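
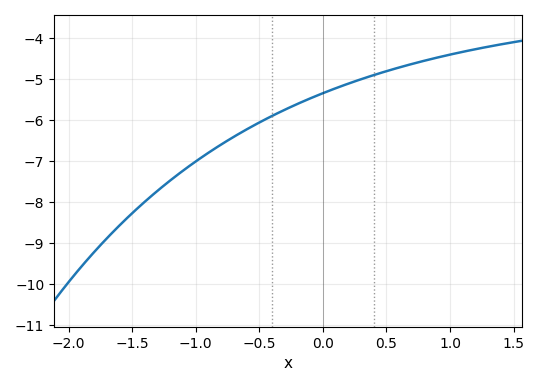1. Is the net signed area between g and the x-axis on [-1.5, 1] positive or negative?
negative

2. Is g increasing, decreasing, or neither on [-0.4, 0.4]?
increasing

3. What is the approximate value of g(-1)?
-7.01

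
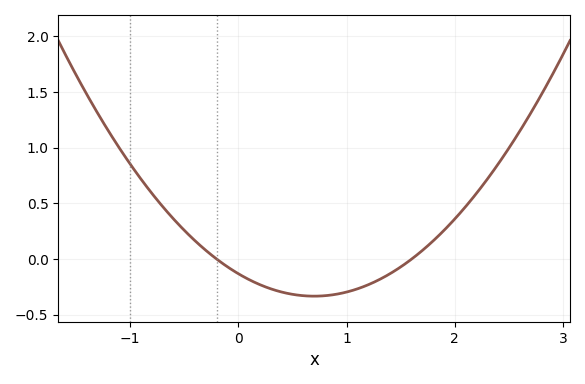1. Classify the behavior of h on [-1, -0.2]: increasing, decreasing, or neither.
decreasing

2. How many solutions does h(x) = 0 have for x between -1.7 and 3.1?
2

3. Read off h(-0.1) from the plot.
-0.07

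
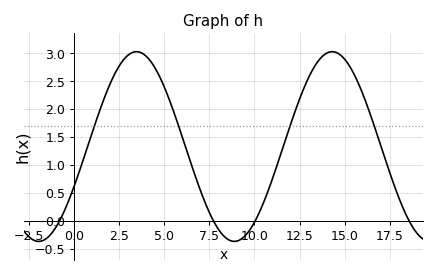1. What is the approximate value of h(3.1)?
2.99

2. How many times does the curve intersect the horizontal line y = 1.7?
4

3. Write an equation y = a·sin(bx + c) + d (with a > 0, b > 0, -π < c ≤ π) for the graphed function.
y = 1.7sin(0.58x - 0.442) + 1.33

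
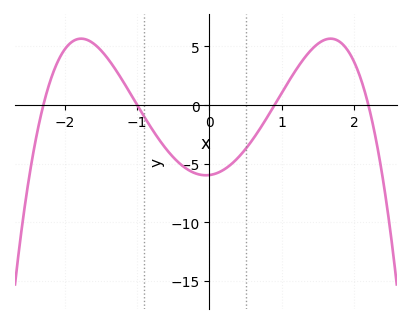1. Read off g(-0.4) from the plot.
-5.05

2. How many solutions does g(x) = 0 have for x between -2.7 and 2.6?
4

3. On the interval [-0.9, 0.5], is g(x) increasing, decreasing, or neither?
neither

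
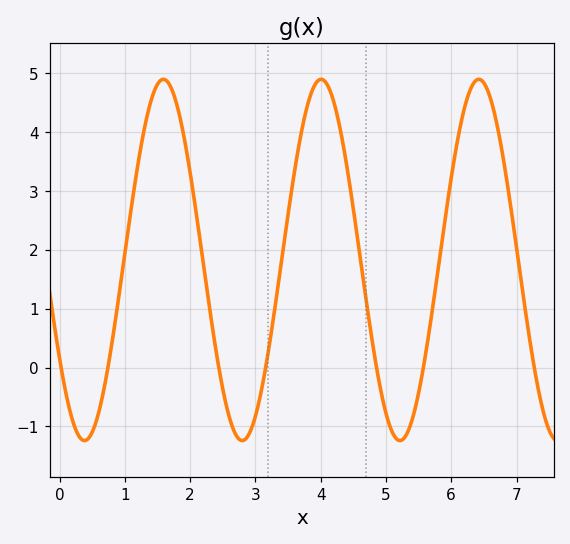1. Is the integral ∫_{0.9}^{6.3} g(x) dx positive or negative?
positive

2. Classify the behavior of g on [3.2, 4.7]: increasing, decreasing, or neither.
neither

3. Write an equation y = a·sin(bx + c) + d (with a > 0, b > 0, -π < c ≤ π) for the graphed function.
y = 3.07sin(2.6x - 2.56) + 1.83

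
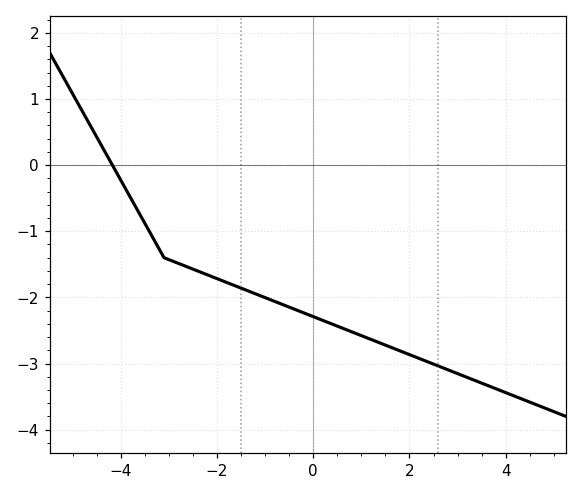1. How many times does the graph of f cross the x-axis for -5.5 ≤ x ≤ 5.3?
1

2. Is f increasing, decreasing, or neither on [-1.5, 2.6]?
decreasing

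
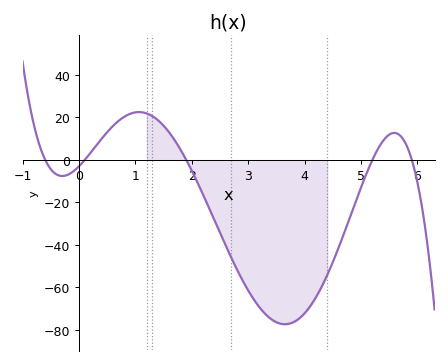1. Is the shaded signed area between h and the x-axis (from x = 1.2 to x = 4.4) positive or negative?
negative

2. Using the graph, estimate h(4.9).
-20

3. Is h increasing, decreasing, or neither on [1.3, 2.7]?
decreasing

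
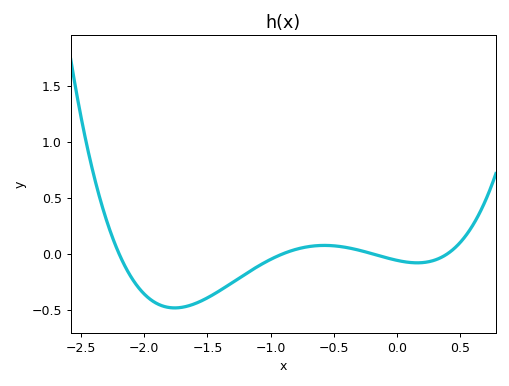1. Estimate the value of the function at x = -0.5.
0.07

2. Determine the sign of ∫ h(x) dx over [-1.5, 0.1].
negative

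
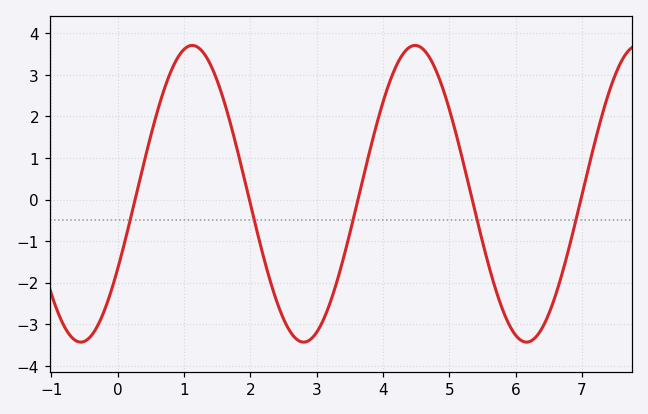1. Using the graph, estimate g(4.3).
3.5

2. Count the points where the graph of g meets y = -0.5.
5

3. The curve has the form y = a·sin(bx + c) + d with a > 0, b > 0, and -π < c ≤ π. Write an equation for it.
y = 3.57sin(1.9x - 0.53) + 0.14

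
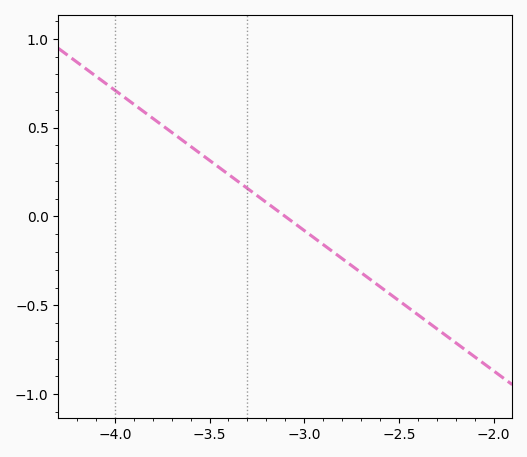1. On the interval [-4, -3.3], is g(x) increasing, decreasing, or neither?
decreasing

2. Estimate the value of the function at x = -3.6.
0.4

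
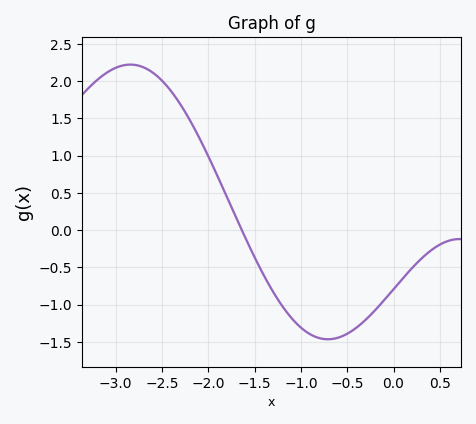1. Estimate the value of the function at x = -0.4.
-1.3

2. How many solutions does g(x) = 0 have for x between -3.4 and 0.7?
1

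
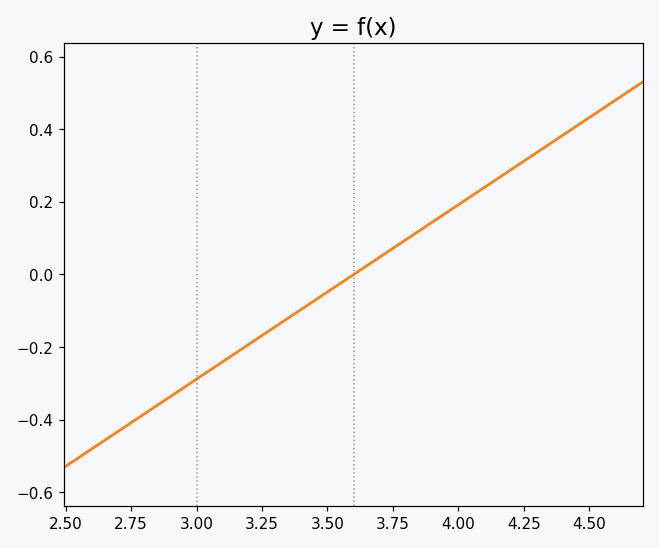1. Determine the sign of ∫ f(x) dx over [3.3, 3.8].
negative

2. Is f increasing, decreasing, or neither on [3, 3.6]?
increasing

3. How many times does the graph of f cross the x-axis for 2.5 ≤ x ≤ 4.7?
1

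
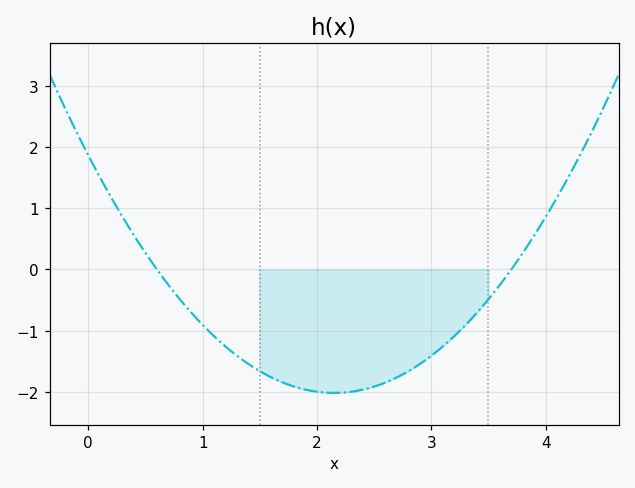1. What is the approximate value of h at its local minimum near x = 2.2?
-2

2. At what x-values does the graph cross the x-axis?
0.6, 3.7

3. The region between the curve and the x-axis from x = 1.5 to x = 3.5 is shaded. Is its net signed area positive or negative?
negative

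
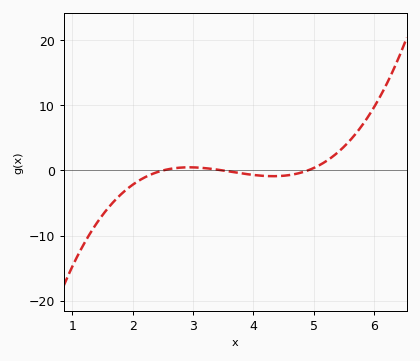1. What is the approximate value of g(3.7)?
0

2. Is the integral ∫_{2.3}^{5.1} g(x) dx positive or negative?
negative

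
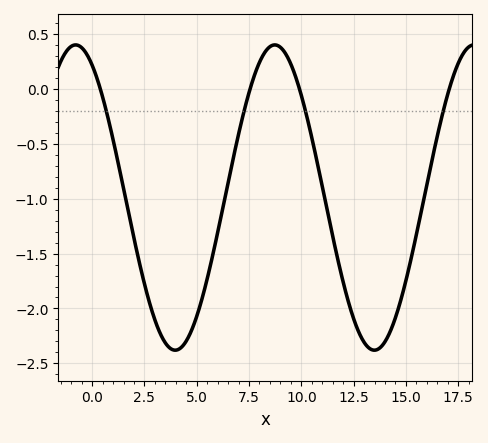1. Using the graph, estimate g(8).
0.241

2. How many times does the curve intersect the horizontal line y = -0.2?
4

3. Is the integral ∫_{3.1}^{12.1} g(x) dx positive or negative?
negative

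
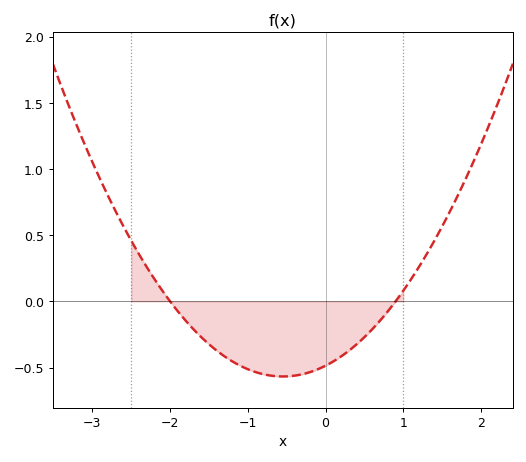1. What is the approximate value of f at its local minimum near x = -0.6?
-0.568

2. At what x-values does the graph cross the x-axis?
-2, 0.9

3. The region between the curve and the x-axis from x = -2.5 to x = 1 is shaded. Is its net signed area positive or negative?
negative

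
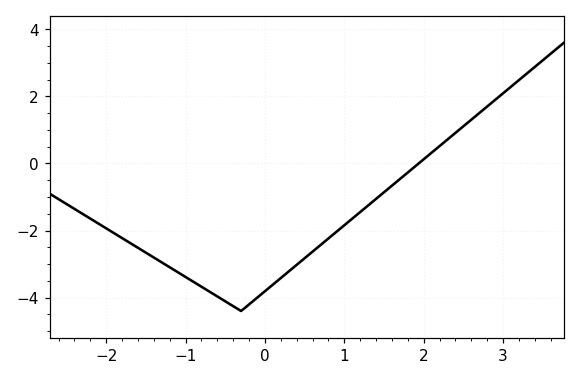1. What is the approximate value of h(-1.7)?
-2.4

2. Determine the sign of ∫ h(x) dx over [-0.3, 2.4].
negative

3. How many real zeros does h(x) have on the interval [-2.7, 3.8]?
1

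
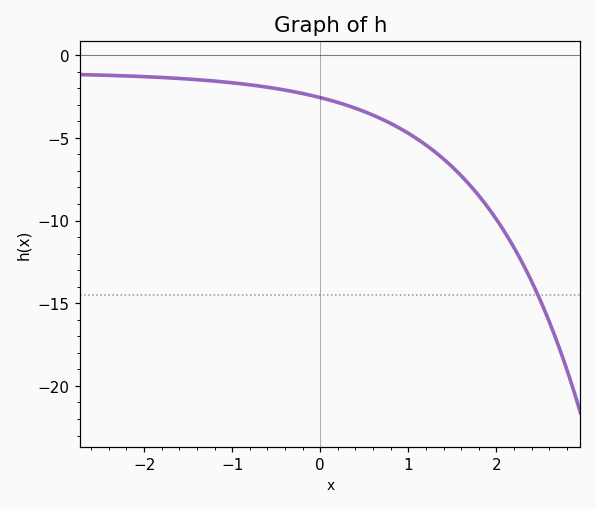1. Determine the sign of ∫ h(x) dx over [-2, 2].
negative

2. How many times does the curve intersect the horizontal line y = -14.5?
1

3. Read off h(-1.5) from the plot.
-1.45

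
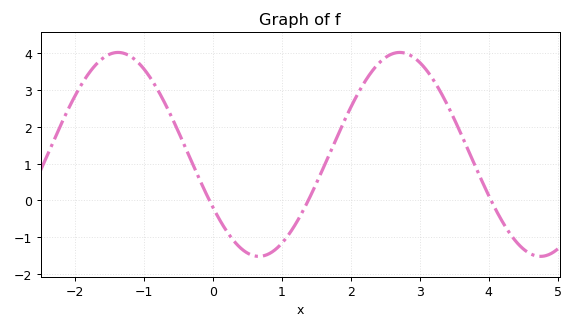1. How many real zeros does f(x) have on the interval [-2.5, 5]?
3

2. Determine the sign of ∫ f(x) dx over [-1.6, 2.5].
positive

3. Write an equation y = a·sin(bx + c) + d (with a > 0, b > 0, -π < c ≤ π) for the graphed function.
y = 2.77sin(1.54x - 2.6) + 1.25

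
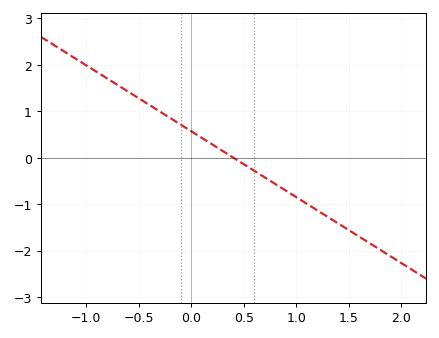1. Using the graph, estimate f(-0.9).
1.8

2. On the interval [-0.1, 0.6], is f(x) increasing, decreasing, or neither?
decreasing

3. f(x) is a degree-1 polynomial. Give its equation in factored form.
y = -1.42(x - 0.4)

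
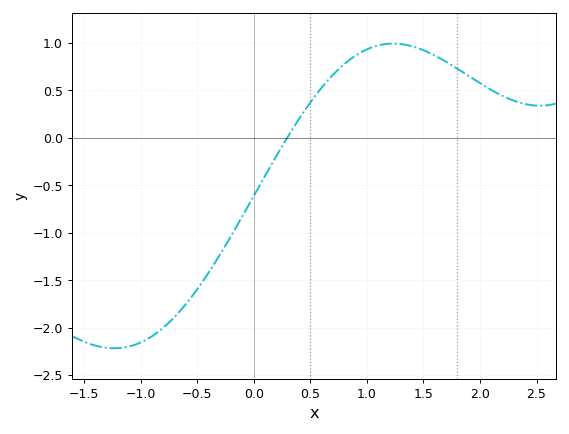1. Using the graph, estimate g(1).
0.95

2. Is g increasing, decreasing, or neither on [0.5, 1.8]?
neither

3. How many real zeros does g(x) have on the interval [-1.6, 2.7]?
1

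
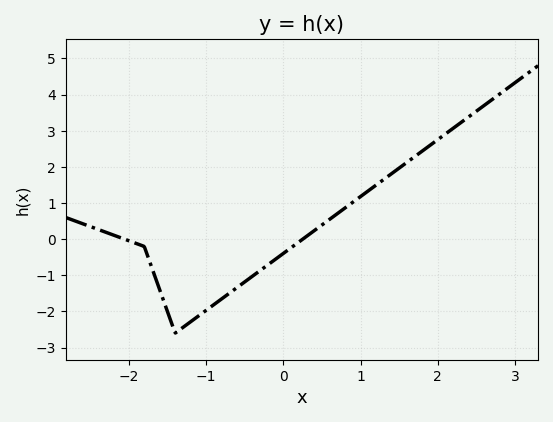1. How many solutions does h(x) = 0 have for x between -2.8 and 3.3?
2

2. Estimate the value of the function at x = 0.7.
0.708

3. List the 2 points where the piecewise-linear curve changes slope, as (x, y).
(-1.8, -0.2); (-1.4, -2.6)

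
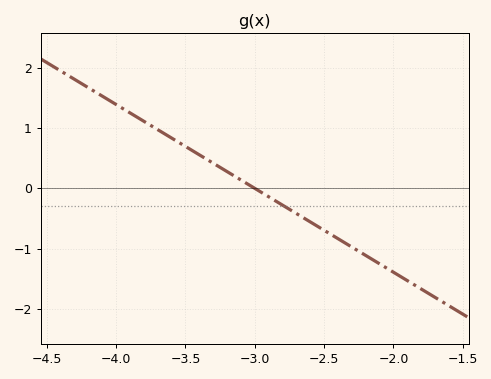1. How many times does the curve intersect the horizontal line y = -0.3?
1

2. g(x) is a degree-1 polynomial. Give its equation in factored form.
y = -1.39(x + 3)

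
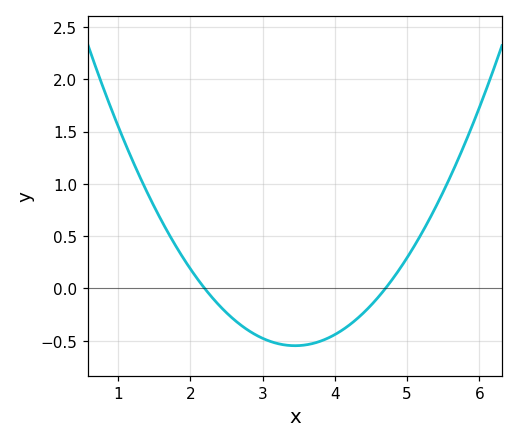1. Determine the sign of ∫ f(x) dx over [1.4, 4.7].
negative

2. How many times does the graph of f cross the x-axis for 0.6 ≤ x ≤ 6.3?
2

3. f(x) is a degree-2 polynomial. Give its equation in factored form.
y = 0.35(x - 2.2)(x - 4.7)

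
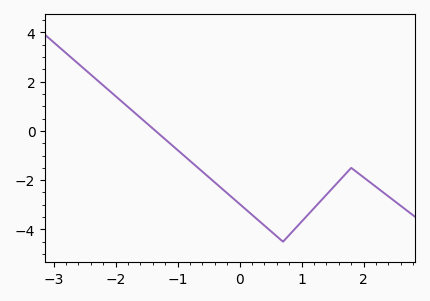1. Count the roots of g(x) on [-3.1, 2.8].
1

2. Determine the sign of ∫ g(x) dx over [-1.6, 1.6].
negative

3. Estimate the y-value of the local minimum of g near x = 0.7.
-4.5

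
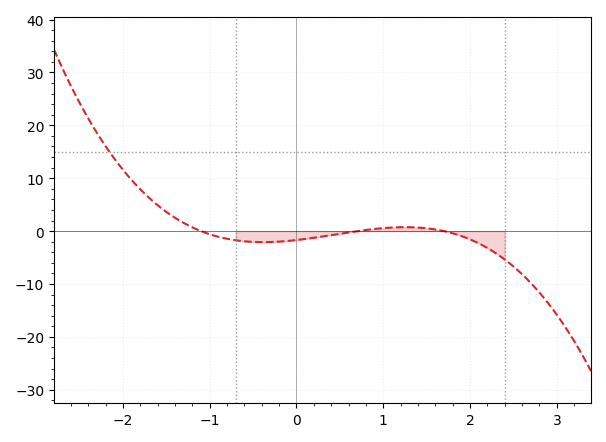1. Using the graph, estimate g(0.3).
-1.01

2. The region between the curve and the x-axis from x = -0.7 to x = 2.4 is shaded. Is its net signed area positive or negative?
negative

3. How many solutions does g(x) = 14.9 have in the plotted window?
1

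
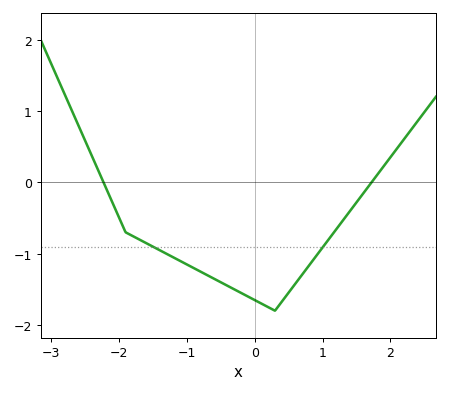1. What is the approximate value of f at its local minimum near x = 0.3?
-1.8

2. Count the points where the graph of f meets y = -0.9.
2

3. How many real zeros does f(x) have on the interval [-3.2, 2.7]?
2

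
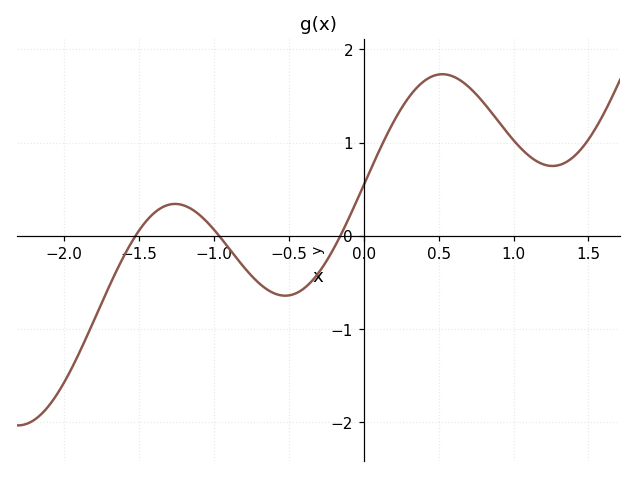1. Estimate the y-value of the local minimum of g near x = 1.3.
0.75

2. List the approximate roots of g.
-1.52, -0.966, -0.156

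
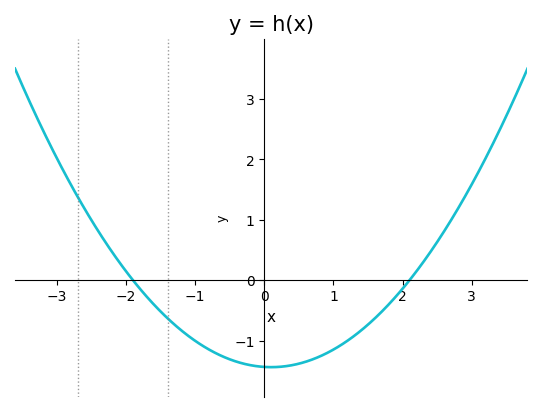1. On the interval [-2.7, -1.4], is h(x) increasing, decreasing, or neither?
decreasing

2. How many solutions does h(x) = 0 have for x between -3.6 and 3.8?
2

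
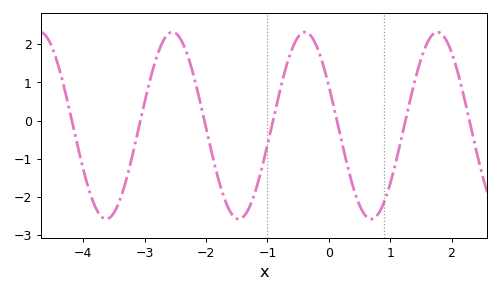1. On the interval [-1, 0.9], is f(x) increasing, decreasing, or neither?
neither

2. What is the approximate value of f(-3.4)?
-2.1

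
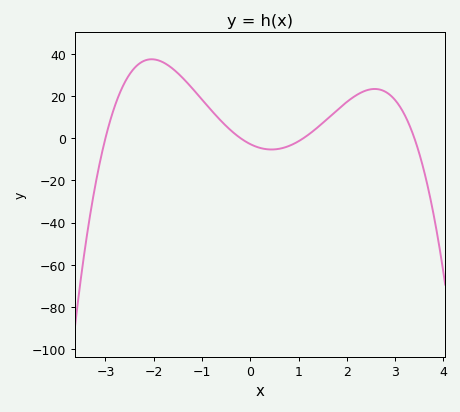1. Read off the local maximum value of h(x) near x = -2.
37.4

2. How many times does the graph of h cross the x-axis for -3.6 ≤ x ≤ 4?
4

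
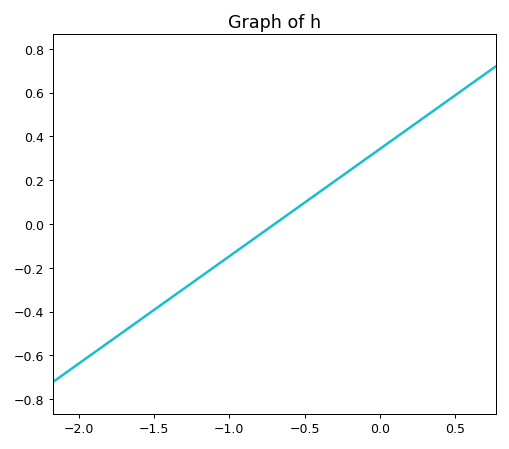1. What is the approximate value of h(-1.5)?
-0.4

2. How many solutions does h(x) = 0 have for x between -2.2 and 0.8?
1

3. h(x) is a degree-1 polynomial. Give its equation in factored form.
y = 0.49(x + 0.7)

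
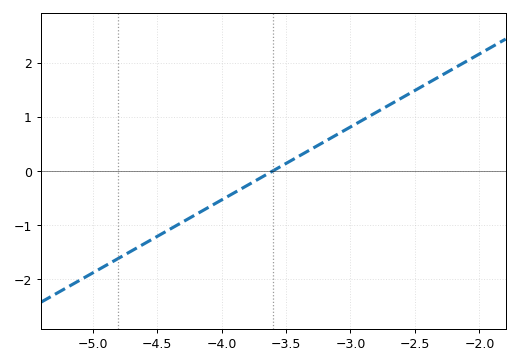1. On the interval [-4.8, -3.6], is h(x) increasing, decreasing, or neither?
increasing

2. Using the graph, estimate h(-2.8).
1.08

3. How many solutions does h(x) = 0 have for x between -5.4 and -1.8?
1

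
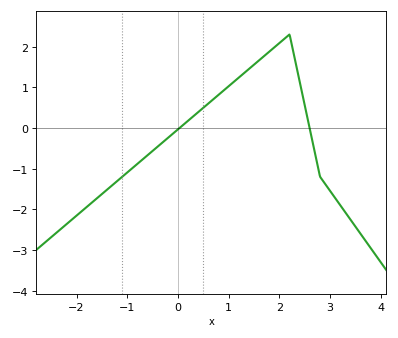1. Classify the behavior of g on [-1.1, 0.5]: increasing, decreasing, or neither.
increasing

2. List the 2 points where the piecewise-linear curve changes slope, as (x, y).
(2.2, 2.3); (2.8, -1.2)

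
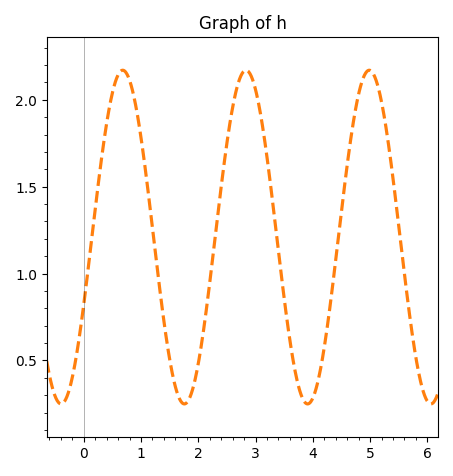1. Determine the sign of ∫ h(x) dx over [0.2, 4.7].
positive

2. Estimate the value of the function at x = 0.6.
2.15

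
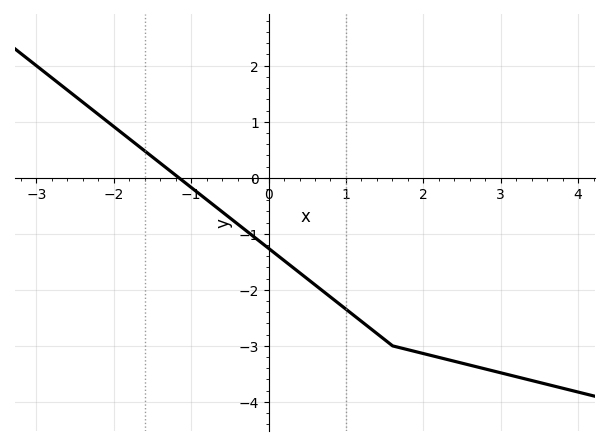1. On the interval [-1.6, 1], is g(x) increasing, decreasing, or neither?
decreasing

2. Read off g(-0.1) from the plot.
-1.2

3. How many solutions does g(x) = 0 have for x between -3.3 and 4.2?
1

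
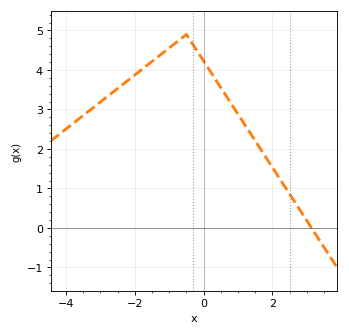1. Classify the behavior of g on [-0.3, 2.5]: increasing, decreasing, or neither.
decreasing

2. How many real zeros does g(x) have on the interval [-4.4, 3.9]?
1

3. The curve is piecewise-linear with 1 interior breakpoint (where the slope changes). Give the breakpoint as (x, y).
(-0.5, 4.9)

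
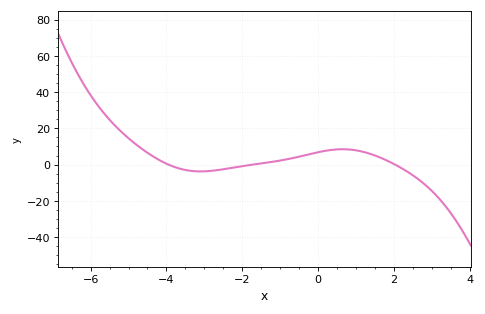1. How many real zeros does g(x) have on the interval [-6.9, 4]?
3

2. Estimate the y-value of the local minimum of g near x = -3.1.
-4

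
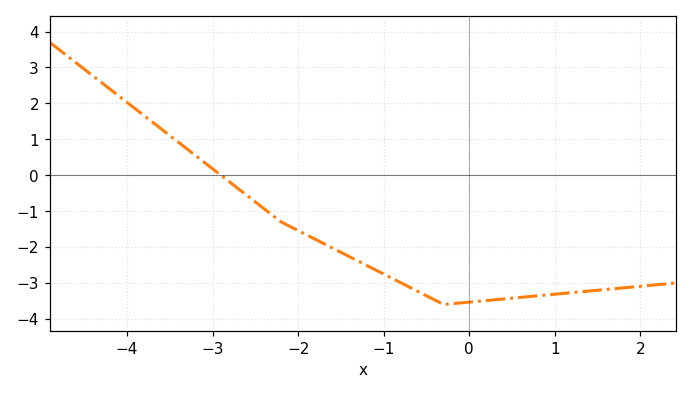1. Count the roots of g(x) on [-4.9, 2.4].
1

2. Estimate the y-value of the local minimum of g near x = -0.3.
-3.6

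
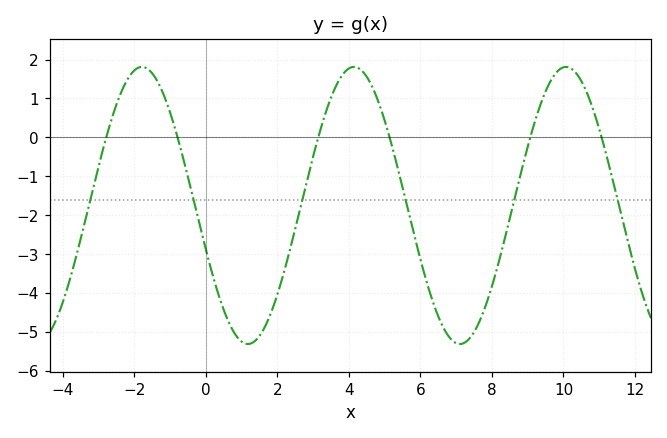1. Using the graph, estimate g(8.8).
-1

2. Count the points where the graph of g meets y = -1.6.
6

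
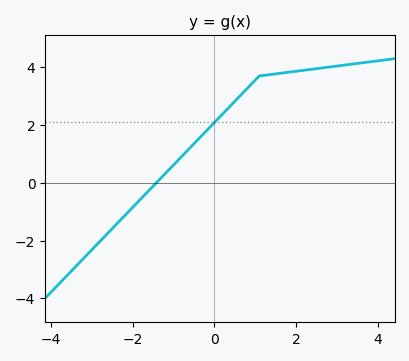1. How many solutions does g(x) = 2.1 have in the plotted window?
1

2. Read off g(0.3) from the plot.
2.6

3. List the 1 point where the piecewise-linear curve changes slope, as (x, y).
(1.1, 3.7)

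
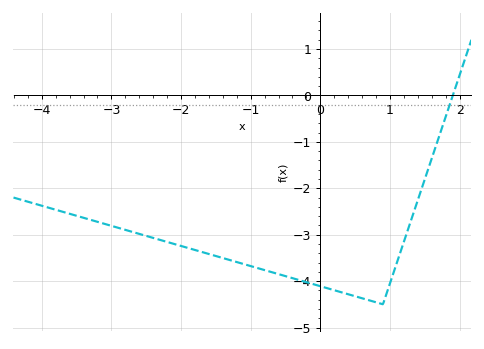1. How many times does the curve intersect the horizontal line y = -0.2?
1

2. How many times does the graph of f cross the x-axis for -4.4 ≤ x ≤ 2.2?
1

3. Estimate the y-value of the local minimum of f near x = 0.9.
-4.5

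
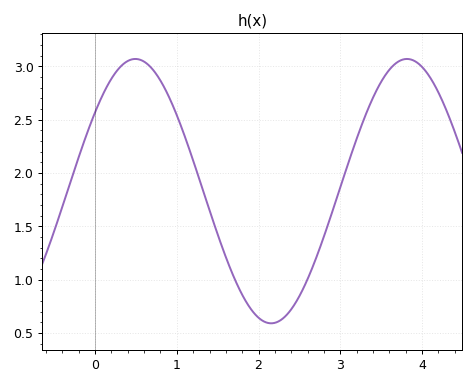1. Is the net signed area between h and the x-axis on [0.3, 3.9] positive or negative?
positive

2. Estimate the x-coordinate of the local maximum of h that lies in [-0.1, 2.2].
0.5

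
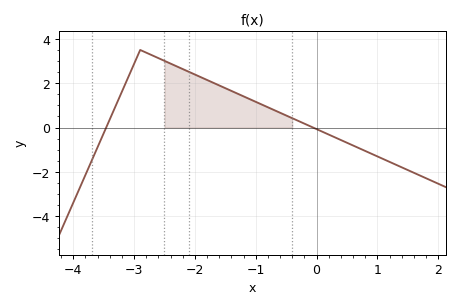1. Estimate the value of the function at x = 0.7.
-0.934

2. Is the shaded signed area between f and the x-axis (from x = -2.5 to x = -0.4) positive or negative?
positive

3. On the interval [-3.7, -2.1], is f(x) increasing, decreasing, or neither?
neither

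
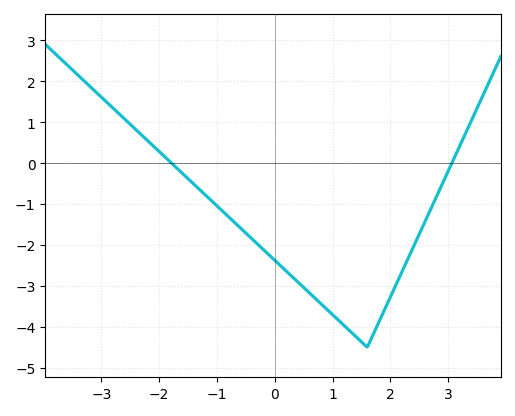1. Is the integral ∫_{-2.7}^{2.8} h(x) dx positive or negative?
negative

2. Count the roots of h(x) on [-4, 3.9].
2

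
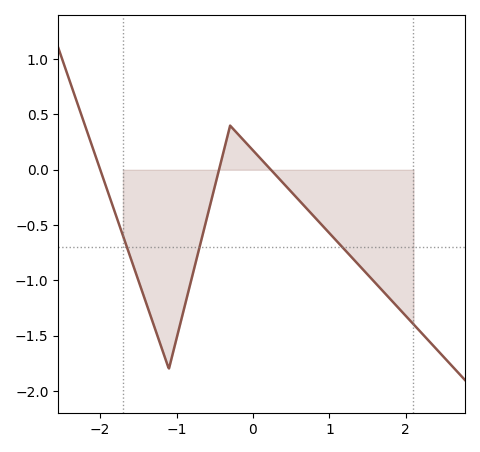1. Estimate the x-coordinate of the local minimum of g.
-1.1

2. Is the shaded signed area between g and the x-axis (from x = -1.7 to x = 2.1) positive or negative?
negative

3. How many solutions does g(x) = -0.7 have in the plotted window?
3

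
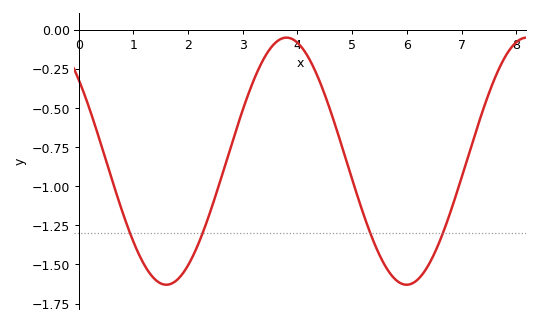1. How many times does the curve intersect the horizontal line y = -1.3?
4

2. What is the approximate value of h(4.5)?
-0.42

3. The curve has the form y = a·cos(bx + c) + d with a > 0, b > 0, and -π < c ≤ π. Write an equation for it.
y = 0.79cos(1.4x + 0.85) - 0.84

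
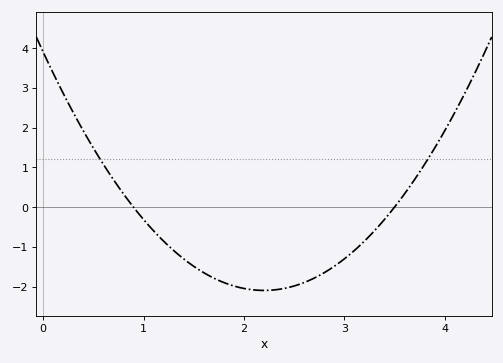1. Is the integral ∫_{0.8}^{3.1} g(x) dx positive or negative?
negative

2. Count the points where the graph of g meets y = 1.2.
2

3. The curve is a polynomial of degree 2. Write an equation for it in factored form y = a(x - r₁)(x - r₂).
y = 1.24(x - 0.9)(x - 3.5)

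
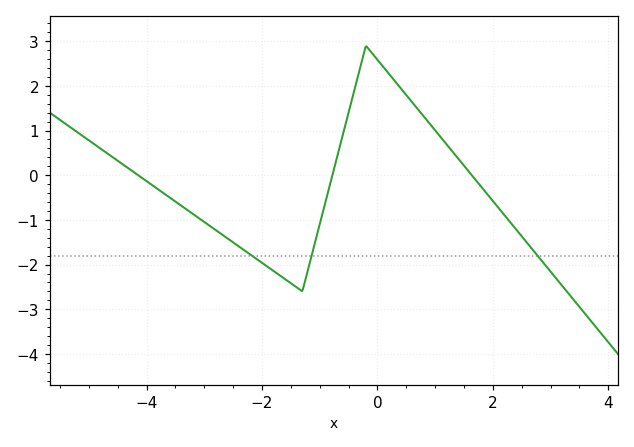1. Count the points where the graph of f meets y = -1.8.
3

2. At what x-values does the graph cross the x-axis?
-4.15, -0.78, 1.64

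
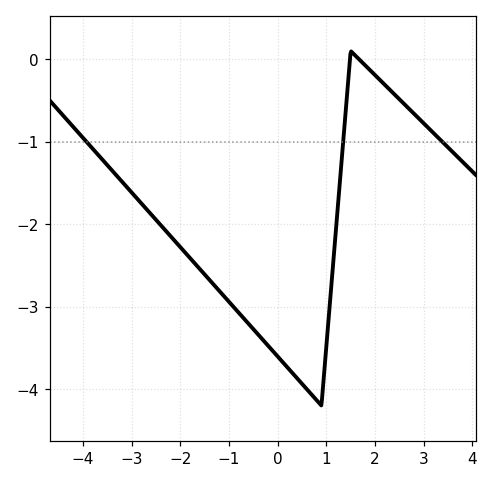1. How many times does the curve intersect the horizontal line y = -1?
3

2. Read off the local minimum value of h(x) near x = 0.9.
-4.2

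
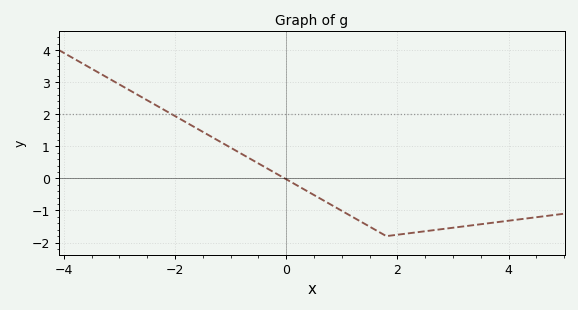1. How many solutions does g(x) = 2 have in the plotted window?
1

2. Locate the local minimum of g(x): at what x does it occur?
1.8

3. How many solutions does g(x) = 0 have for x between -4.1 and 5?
1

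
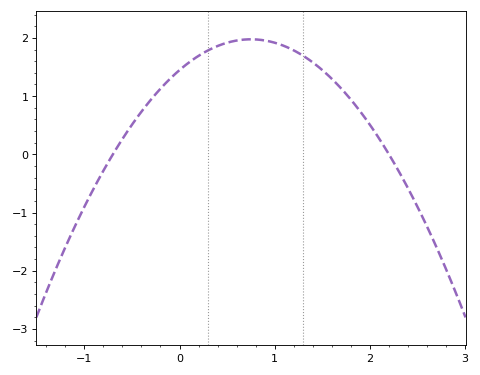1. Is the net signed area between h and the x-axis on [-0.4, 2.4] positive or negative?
positive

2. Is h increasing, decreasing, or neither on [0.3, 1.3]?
neither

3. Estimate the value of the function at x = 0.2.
1.7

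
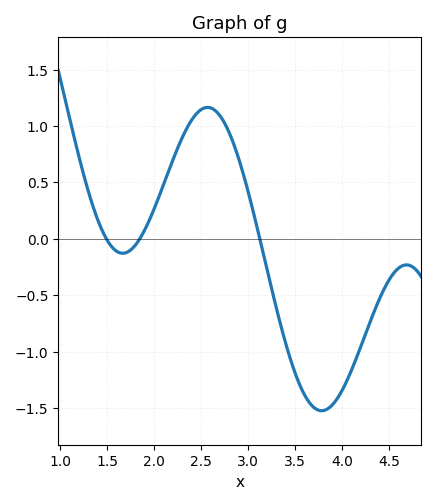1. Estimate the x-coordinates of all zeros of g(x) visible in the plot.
1.5, 1.8, 3.1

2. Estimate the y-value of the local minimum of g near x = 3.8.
-1.55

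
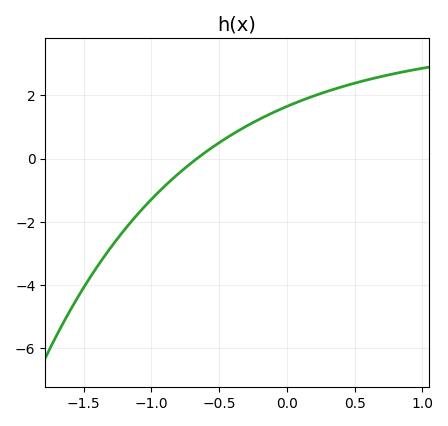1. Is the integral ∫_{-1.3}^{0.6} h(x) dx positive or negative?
positive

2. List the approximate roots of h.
-0.663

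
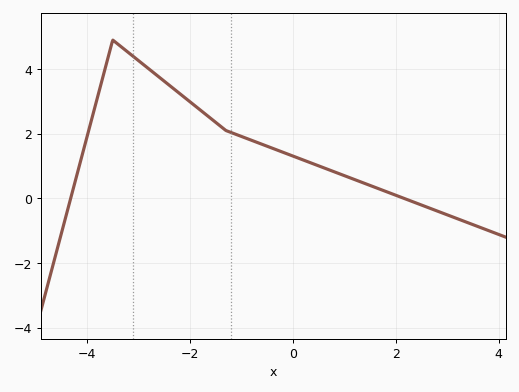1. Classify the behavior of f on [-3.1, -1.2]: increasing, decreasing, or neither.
decreasing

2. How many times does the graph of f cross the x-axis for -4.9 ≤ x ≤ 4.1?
2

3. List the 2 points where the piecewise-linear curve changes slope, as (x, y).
(-3.5, 4.9); (-1.3, 2.1)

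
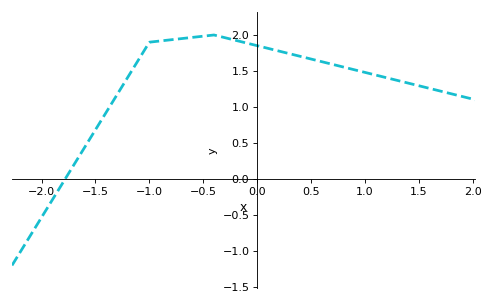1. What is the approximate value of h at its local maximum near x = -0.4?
2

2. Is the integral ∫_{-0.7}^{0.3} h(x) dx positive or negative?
positive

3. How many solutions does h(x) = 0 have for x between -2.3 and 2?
1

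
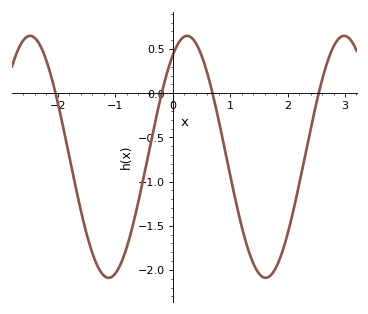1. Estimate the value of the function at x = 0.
0.45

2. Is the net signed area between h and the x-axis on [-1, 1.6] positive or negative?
negative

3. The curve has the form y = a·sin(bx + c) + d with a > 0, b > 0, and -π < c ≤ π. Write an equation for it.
y = 1.37sin(2.3x + 0.99) - 0.72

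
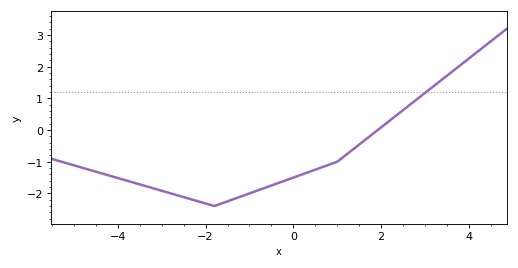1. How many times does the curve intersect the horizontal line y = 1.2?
1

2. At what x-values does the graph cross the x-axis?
2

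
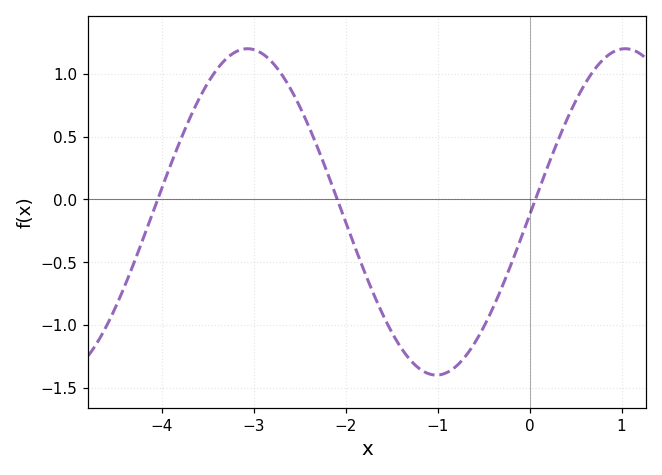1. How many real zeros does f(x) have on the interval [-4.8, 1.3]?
3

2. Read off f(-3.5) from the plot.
0.926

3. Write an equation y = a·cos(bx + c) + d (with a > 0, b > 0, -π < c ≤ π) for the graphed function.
y = 1.3cos(1.53x - 1.59) - 0.1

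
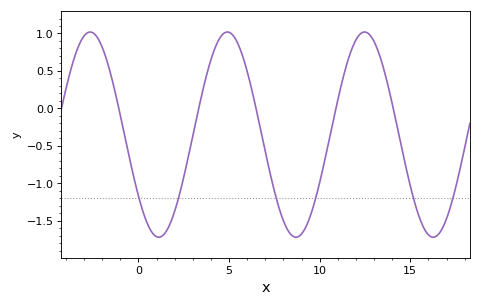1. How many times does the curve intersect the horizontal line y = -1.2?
6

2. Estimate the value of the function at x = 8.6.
-1.72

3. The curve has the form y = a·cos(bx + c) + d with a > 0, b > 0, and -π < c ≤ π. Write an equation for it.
y = 1.37cos(0.83x + 2.21) - 0.35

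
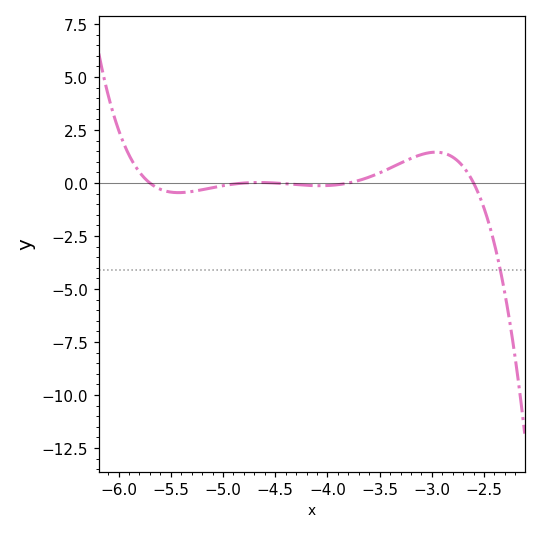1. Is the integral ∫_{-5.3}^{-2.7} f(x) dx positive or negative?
positive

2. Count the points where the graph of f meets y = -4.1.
1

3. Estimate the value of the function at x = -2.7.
0.773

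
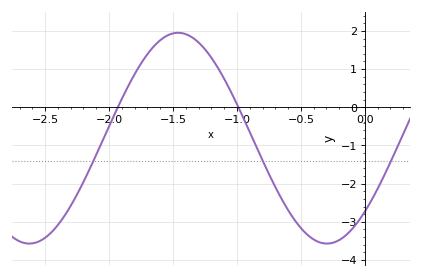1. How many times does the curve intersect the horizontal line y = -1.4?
3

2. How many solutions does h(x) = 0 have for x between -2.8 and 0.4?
2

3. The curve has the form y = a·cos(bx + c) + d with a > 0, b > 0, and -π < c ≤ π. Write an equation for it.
y = 2.76cos(2.7x - 2.3) - 0.81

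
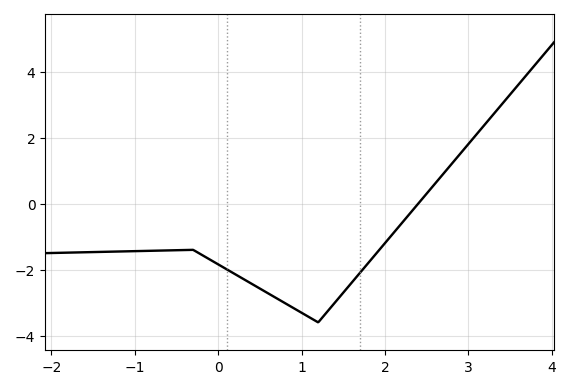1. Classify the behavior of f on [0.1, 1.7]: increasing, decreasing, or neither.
neither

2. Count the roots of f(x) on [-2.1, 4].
1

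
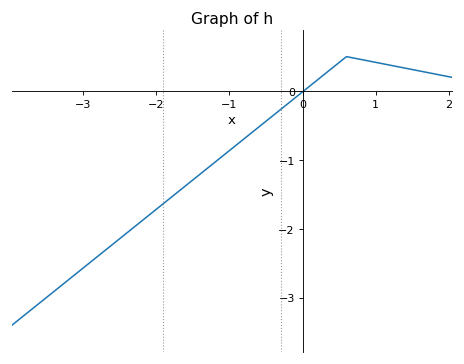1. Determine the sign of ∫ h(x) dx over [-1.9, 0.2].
negative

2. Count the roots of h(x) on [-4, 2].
1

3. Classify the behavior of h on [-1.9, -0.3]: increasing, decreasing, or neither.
increasing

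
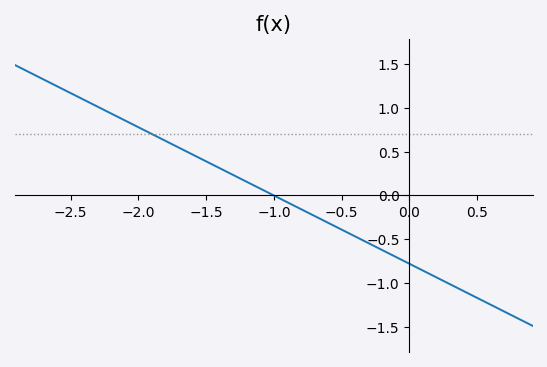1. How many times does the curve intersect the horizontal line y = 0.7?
1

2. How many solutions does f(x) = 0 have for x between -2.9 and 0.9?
1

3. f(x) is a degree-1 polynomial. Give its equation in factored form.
y = -0.78(x + 1)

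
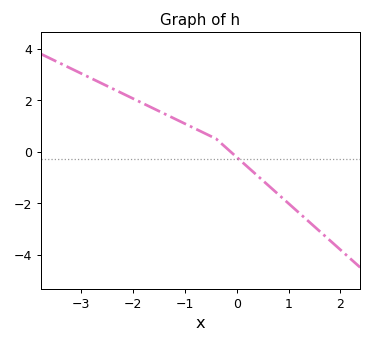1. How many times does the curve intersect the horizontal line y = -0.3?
1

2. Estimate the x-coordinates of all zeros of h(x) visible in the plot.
-0.1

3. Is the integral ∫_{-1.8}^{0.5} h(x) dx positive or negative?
positive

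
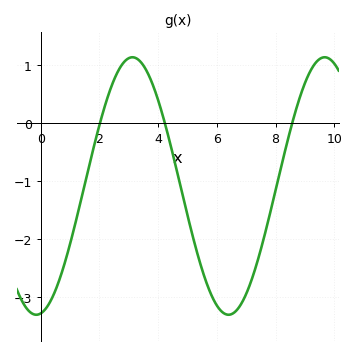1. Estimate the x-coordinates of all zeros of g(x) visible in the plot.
2, 4.2, 8.6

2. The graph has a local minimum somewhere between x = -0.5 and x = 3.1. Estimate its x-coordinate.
-0.2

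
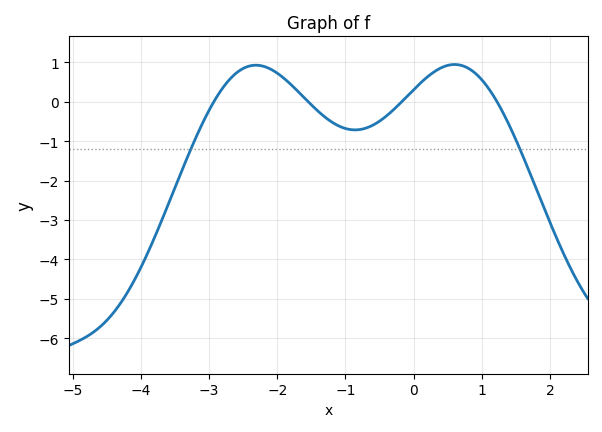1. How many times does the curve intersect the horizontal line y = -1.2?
2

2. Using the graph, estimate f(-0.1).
0.1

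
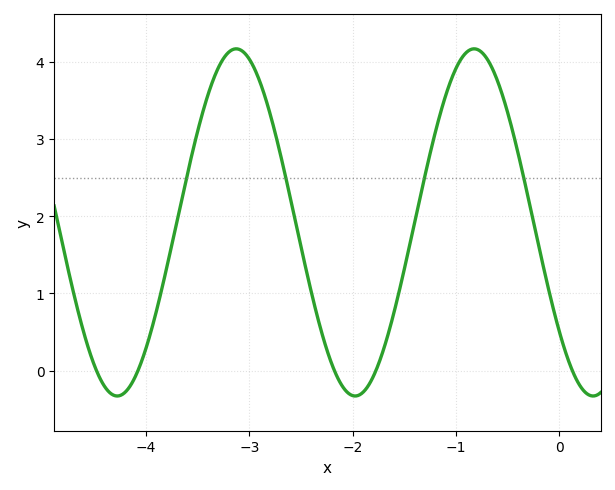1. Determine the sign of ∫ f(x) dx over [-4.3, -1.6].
positive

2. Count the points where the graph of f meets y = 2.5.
4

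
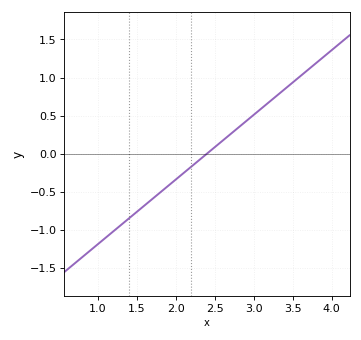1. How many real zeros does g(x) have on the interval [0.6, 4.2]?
1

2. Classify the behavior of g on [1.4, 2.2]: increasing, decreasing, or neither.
increasing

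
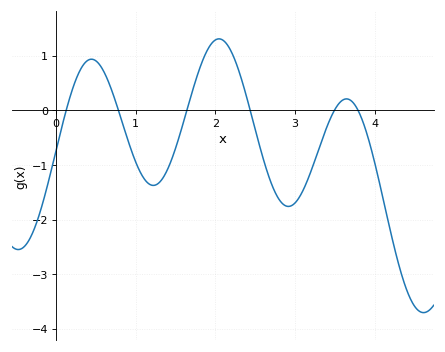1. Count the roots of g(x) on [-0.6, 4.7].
6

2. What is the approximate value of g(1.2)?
-1.37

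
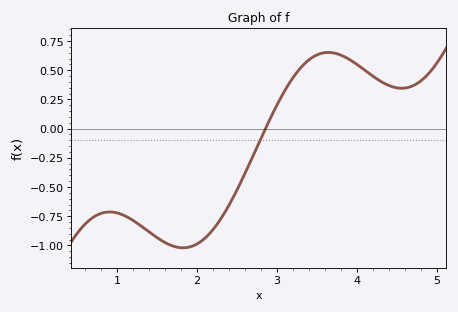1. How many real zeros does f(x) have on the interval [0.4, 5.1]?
1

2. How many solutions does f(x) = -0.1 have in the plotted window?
1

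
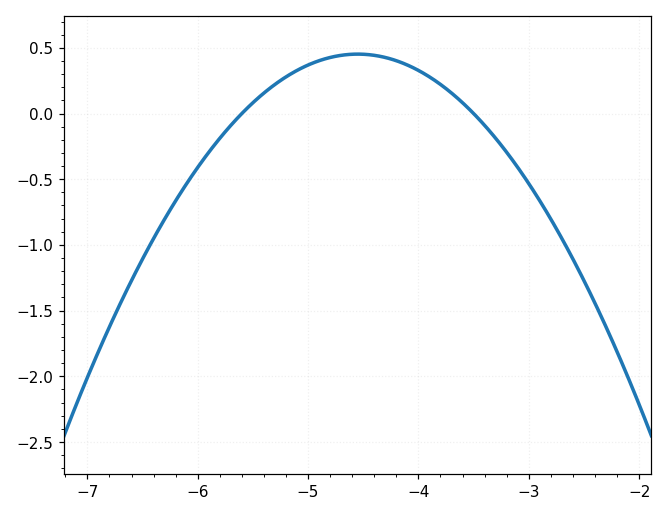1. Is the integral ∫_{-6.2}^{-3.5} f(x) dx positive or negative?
positive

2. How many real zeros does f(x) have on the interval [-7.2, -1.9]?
2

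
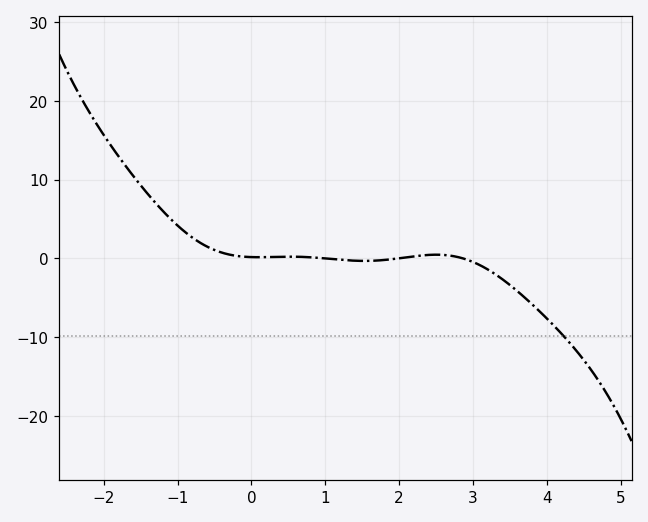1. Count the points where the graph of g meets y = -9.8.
1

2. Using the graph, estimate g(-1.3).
7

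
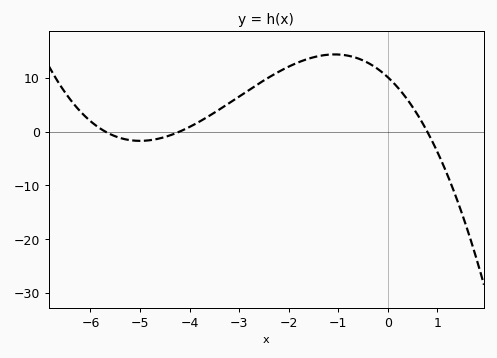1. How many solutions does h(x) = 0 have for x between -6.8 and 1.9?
3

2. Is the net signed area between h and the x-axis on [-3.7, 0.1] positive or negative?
positive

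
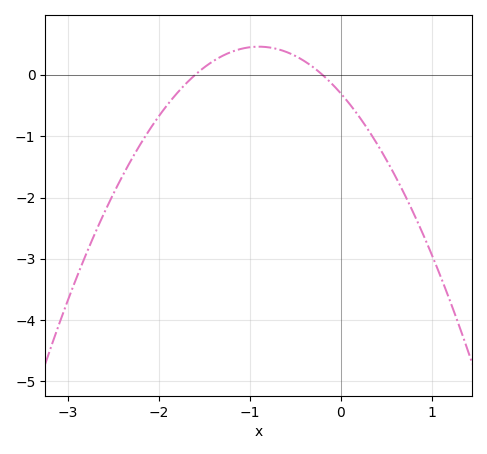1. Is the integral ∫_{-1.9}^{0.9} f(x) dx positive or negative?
negative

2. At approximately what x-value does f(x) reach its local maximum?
-0.9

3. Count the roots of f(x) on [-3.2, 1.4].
2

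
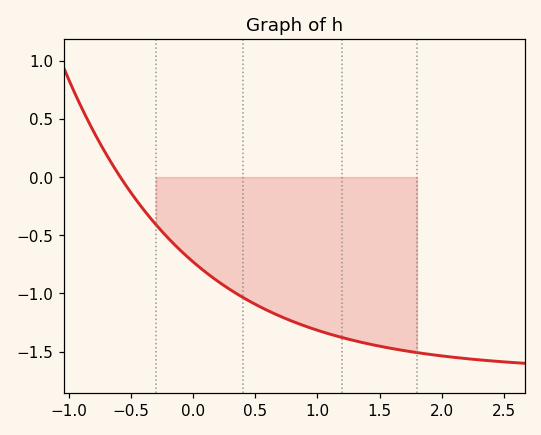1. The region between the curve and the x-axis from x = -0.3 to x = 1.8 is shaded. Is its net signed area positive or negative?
negative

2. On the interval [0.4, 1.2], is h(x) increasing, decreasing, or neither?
decreasing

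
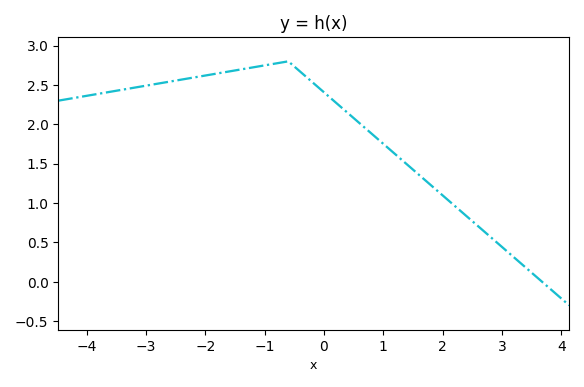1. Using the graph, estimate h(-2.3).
2.58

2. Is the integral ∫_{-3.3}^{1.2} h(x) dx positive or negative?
positive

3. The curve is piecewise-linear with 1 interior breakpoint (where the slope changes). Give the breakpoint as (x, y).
(-0.6, 2.8)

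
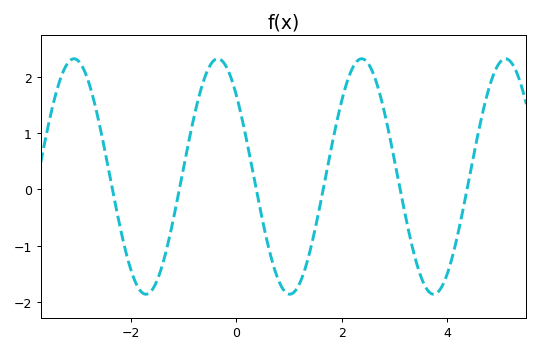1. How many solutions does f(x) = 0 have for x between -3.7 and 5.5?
6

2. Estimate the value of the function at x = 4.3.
-0.4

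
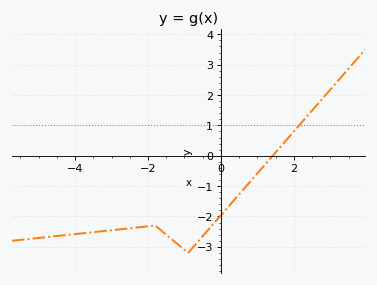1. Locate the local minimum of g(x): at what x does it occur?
-0.901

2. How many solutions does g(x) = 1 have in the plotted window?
1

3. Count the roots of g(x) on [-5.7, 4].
1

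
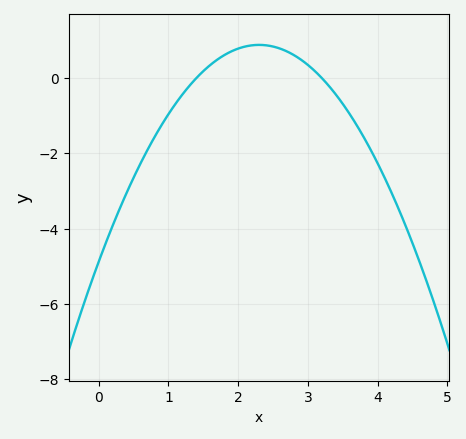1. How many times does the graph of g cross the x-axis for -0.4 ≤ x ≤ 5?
2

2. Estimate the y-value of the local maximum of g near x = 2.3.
0.883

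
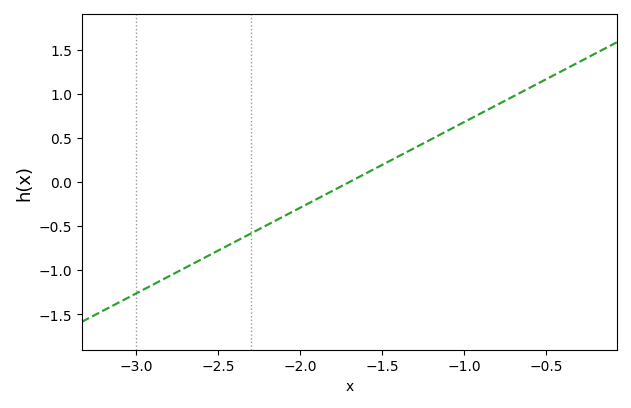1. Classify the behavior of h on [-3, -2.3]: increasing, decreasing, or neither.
increasing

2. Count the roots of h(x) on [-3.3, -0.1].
1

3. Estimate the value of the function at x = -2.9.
-1.16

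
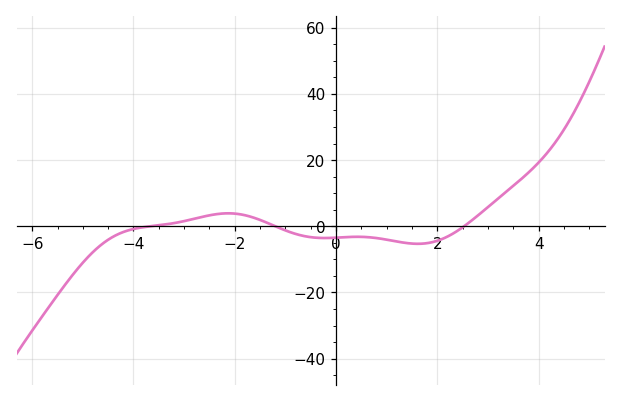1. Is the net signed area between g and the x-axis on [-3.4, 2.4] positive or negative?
negative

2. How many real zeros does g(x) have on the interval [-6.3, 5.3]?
3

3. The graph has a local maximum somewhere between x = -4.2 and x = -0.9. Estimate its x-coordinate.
-2.2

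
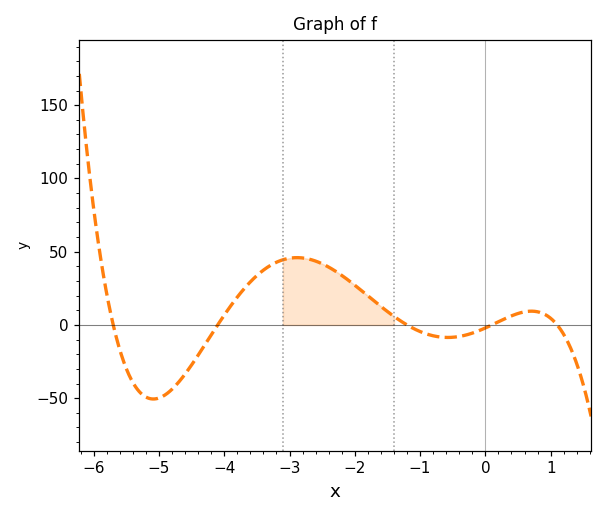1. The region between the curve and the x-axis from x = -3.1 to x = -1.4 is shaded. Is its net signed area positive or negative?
positive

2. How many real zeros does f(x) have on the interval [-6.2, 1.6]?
5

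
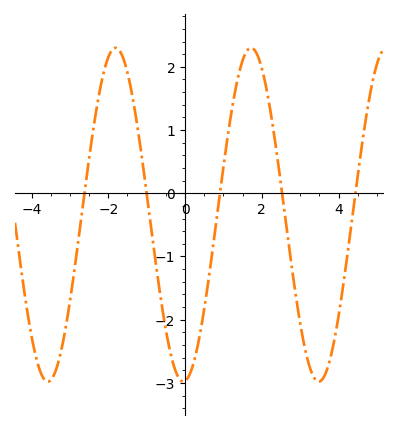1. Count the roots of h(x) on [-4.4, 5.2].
5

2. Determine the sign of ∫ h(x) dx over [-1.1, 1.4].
negative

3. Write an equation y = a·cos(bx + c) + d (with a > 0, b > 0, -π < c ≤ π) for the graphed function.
y = 2.64cos(1.8x - 3.1) - 0.34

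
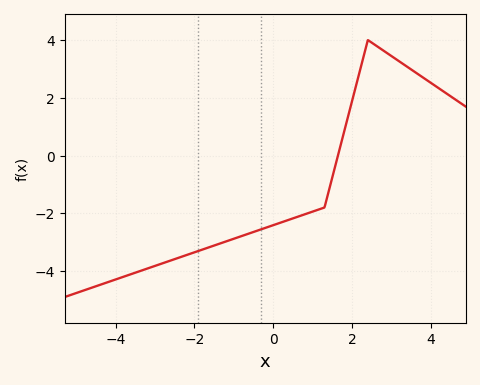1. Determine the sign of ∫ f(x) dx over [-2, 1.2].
negative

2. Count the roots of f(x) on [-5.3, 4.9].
1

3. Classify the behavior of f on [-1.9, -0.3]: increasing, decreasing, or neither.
increasing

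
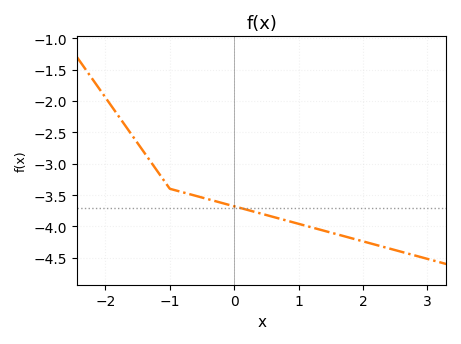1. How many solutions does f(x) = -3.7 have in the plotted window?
1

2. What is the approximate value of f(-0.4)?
-3.57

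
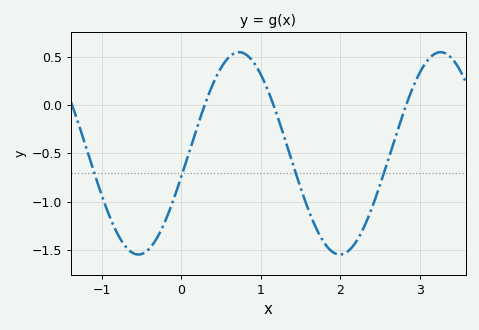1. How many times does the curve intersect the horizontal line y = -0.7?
4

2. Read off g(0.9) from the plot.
0.455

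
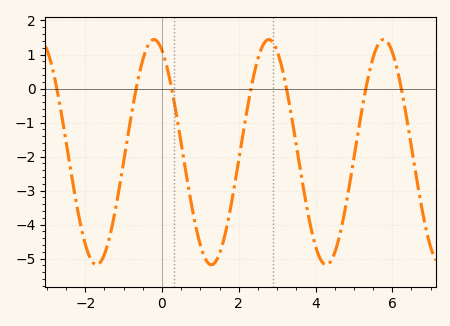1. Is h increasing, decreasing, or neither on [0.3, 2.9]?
neither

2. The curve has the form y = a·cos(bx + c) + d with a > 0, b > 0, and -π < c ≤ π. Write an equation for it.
y = 3.31cos(2.1x + 0.442) - 1.87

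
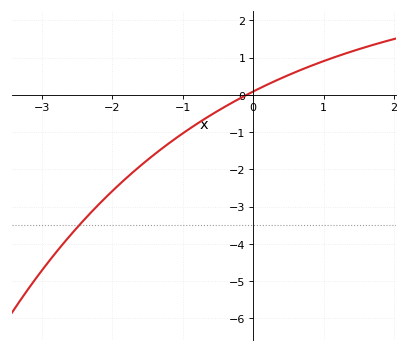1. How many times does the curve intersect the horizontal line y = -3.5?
1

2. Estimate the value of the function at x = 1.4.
1.2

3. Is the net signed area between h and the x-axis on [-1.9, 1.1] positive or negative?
negative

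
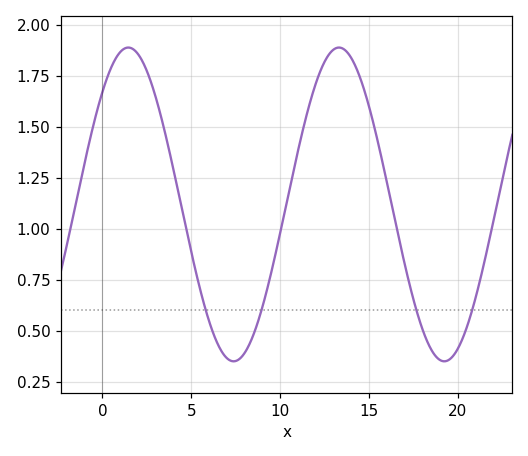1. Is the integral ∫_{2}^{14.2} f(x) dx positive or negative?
positive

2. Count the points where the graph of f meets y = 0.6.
4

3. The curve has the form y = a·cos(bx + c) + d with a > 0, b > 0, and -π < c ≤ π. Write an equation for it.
y = 0.77cos(0.53x - 0.77) + 1.12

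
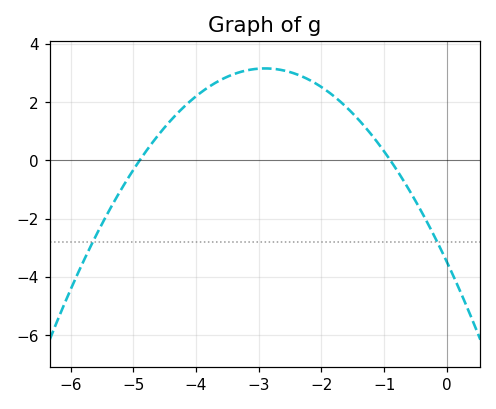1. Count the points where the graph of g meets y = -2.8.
2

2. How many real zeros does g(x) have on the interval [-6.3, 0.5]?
2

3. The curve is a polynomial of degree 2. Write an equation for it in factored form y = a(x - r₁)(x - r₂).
y = -0.79(x + 4.9)(x + 0.9)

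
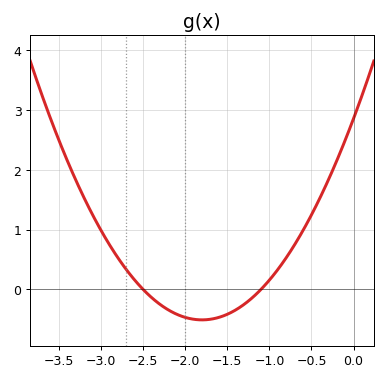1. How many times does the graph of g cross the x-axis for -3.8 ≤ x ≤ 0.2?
2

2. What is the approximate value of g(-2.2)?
-0.3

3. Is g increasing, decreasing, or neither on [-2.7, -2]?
decreasing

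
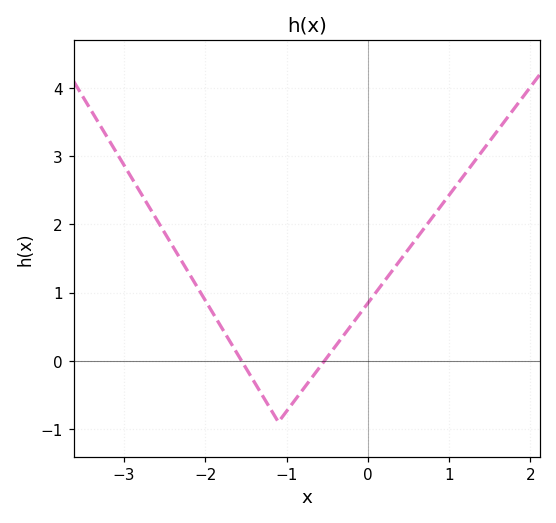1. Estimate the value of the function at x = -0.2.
0.5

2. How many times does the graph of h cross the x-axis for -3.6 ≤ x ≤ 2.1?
2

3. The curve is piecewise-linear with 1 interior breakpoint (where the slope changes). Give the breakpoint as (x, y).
(-1.1, -0.9)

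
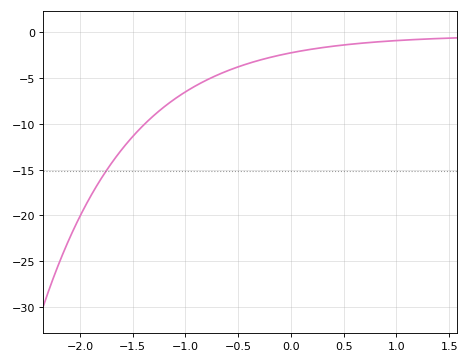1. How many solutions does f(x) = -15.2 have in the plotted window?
1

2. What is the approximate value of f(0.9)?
-1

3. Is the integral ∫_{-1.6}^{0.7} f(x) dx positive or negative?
negative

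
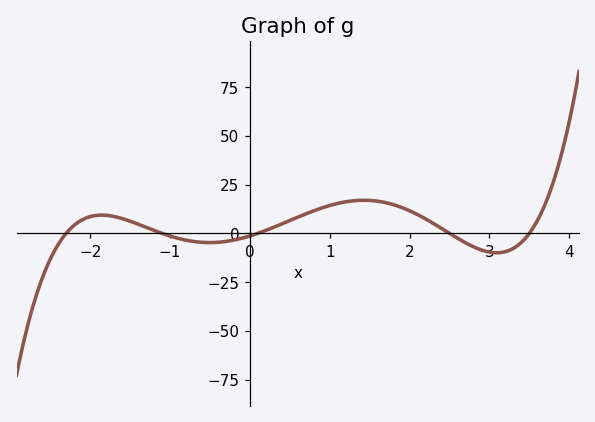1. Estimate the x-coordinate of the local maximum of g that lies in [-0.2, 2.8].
1.43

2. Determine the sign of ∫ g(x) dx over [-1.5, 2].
positive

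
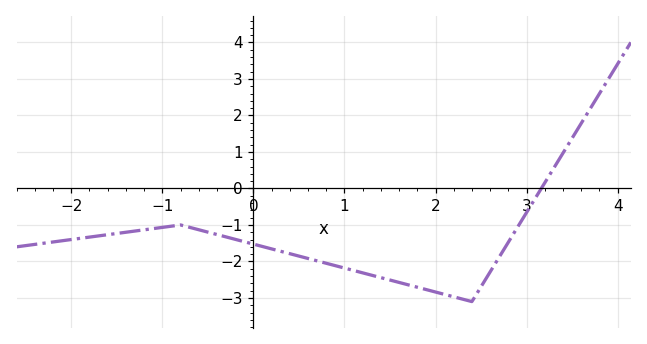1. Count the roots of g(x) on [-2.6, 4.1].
1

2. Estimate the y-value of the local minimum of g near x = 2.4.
-3.1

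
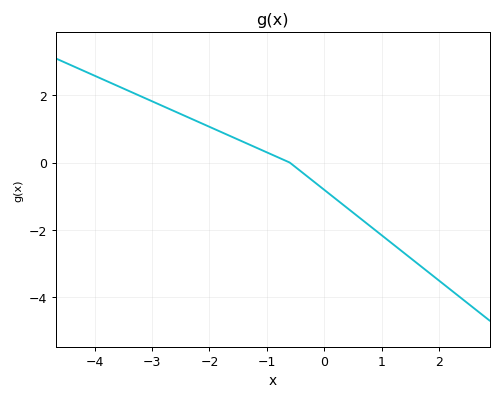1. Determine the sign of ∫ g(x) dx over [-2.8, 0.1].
positive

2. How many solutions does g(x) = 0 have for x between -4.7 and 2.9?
1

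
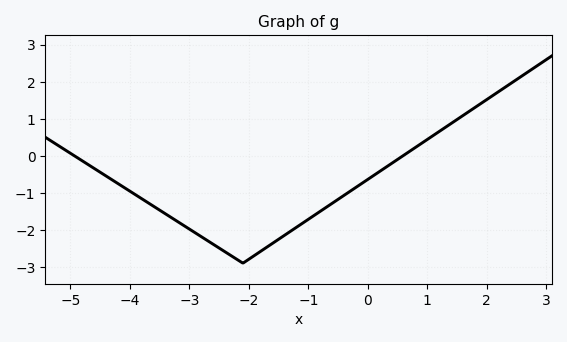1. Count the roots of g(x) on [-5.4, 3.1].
2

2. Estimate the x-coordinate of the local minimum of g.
-2.2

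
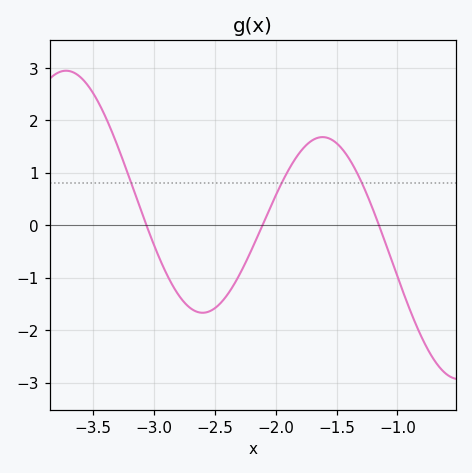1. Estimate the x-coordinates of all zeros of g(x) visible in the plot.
-3.06, -2.11, -1.15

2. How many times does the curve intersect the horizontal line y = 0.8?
3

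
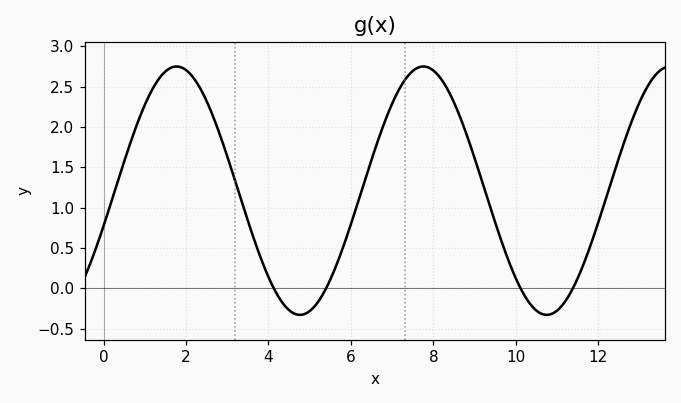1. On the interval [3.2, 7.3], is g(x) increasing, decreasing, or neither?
neither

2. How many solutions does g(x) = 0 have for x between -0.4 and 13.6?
4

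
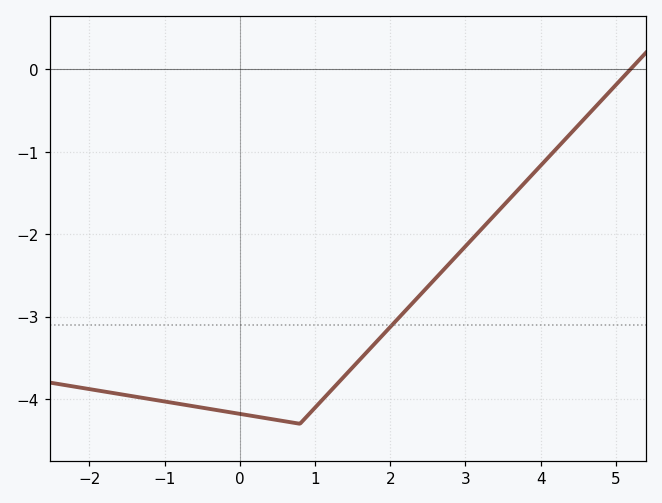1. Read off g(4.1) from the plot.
-1.07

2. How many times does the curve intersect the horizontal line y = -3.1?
1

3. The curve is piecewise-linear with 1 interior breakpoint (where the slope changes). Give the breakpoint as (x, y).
(0.8, -4.3)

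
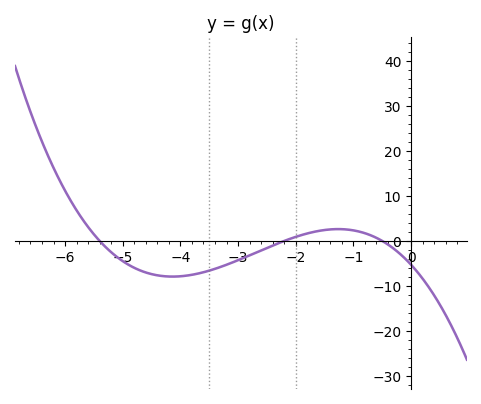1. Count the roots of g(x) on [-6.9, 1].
3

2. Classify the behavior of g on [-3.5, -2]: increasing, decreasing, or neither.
increasing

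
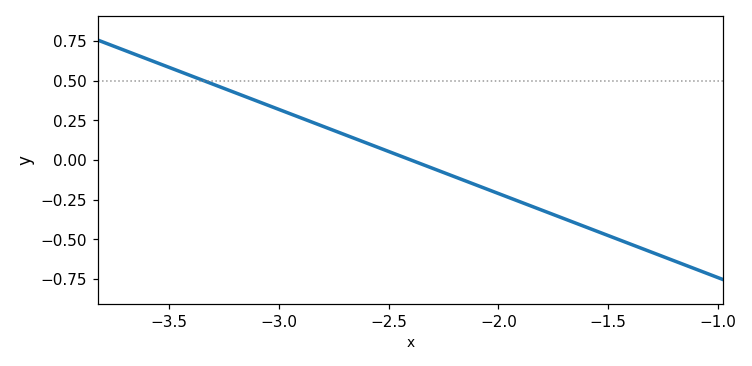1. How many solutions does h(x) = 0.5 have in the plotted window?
1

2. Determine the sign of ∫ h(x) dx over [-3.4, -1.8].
positive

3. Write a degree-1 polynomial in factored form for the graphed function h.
y = -0.53(x + 2.4)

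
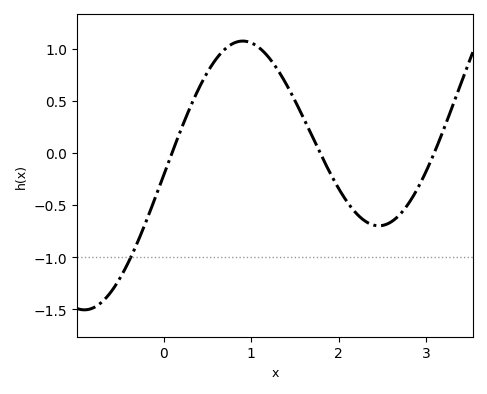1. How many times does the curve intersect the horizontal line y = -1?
1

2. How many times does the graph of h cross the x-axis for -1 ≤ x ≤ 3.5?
3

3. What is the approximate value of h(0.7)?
1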